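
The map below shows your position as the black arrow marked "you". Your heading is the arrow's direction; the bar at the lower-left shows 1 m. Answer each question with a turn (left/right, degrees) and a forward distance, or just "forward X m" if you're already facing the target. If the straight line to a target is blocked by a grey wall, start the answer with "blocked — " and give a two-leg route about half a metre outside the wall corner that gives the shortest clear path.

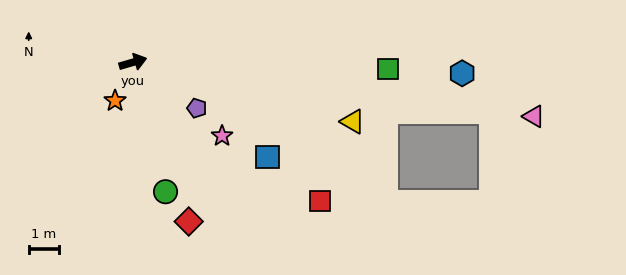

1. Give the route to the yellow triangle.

turn right 31°, forward 7.4 m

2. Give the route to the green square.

turn right 18°, forward 8.3 m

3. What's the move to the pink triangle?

turn right 24°, forward 13.2 m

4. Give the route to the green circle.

turn right 92°, forward 4.4 m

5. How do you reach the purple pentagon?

turn right 52°, forward 2.6 m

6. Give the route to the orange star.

turn right 131°, forward 1.4 m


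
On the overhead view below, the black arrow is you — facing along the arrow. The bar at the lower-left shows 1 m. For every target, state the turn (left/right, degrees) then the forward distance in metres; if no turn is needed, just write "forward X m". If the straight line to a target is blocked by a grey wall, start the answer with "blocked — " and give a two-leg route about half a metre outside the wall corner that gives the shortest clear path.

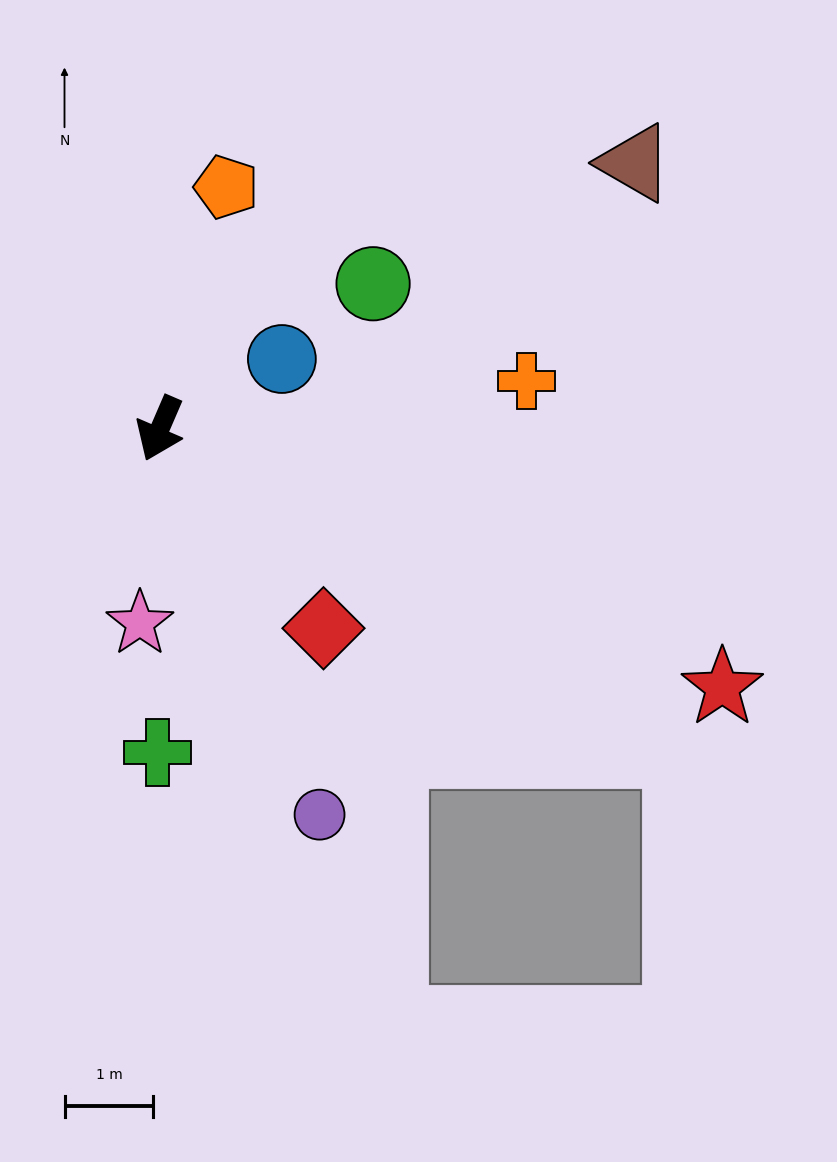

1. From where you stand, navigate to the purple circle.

turn left 46°, forward 4.7 m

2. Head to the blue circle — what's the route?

turn left 143°, forward 1.6 m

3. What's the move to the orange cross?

turn left 121°, forward 4.2 m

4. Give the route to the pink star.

turn left 17°, forward 2.2 m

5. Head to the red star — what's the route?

turn left 89°, forward 7.0 m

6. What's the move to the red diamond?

turn left 63°, forward 2.9 m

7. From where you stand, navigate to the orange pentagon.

turn right 172°, forward 2.8 m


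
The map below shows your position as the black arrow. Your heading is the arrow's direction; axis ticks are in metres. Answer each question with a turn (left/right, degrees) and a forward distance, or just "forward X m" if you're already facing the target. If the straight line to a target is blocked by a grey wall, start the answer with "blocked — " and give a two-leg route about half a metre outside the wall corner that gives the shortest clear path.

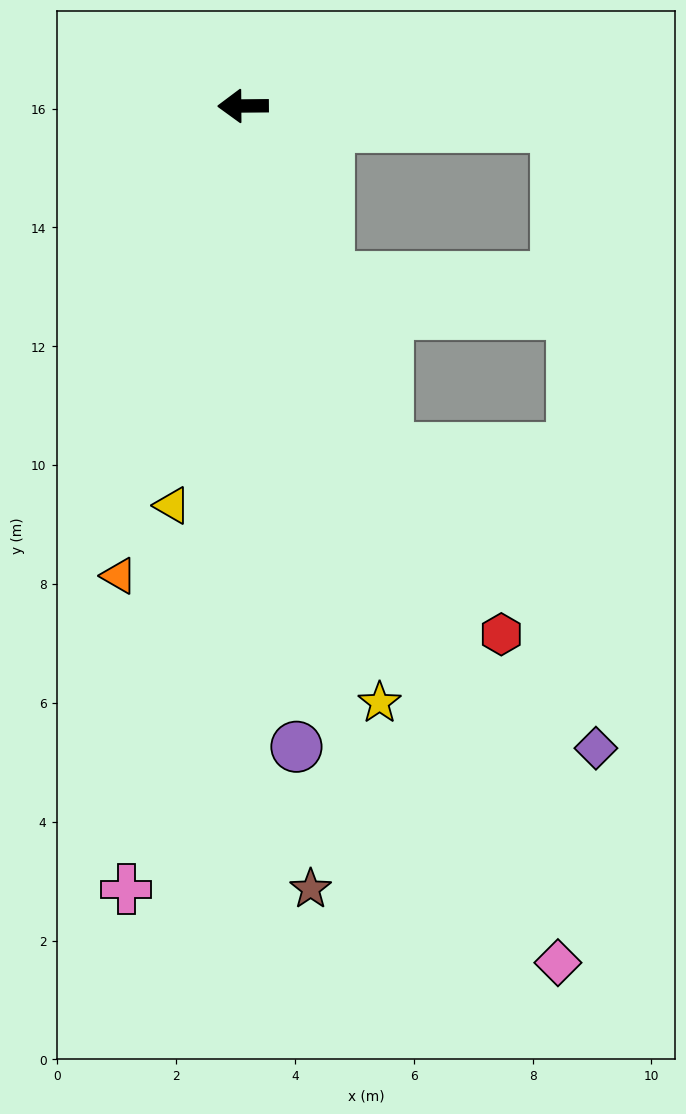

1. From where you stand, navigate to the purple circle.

turn left 94°, forward 10.8 m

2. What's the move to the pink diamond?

turn left 110°, forward 15.4 m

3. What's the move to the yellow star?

turn left 102°, forward 10.3 m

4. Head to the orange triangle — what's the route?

turn left 75°, forward 8.2 m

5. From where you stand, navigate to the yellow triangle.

turn left 79°, forward 6.8 m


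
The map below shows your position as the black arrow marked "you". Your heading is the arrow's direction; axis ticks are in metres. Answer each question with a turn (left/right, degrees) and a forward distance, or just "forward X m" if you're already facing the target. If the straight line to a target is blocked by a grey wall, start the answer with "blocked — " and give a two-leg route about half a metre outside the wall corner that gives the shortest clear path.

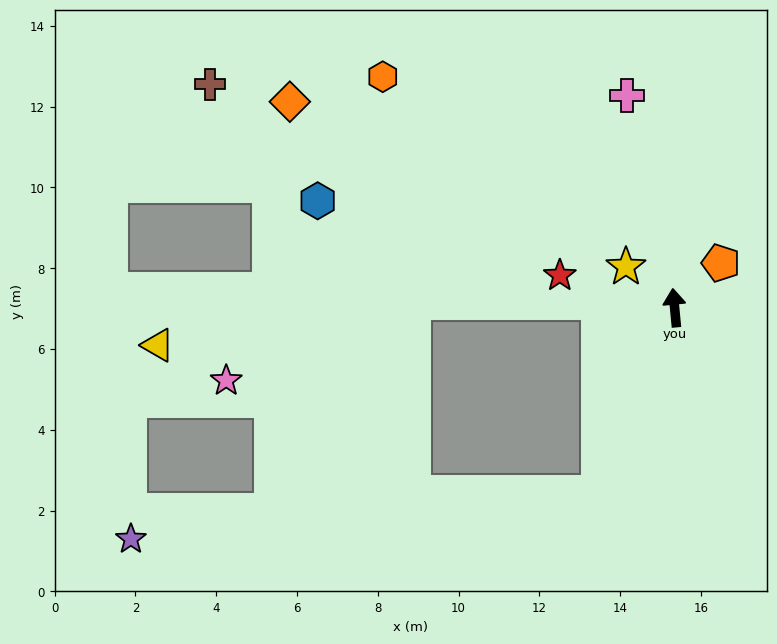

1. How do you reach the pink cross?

turn left 7°, forward 5.4 m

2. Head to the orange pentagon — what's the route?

turn right 51°, forward 1.6 m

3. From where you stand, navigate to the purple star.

blocked — turn left 152°, forward 4.9 m, then turn right 62°, forward 11.6 m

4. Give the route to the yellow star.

turn left 44°, forward 1.6 m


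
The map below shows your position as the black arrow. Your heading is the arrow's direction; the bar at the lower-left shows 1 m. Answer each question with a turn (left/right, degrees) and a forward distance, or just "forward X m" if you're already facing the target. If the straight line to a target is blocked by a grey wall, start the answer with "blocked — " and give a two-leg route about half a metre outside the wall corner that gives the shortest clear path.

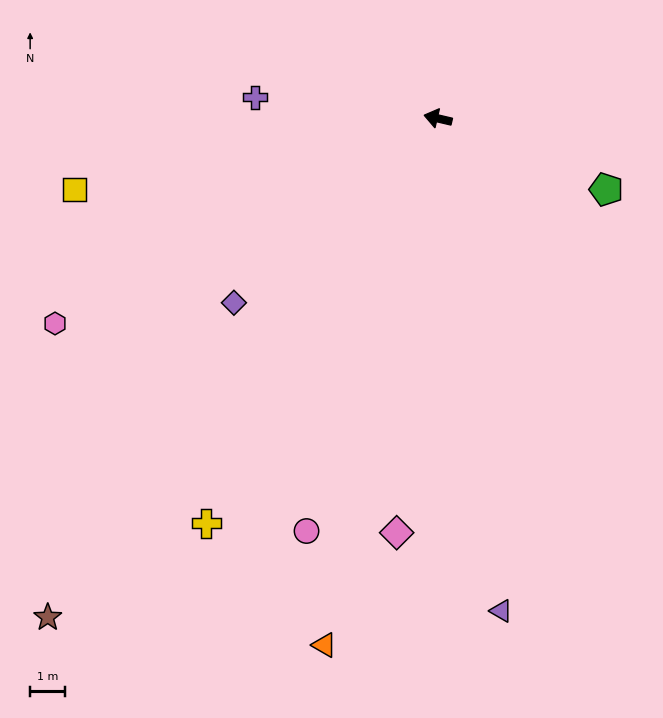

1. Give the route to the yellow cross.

turn left 73°, forward 13.2 m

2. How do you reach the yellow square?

turn left 24°, forward 10.5 m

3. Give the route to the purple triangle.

turn left 110°, forward 14.0 m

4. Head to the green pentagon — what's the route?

turn left 170°, forward 5.2 m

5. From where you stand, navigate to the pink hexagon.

turn left 41°, forward 12.3 m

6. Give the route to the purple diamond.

turn left 55°, forward 7.8 m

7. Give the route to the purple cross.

turn left 7°, forward 5.2 m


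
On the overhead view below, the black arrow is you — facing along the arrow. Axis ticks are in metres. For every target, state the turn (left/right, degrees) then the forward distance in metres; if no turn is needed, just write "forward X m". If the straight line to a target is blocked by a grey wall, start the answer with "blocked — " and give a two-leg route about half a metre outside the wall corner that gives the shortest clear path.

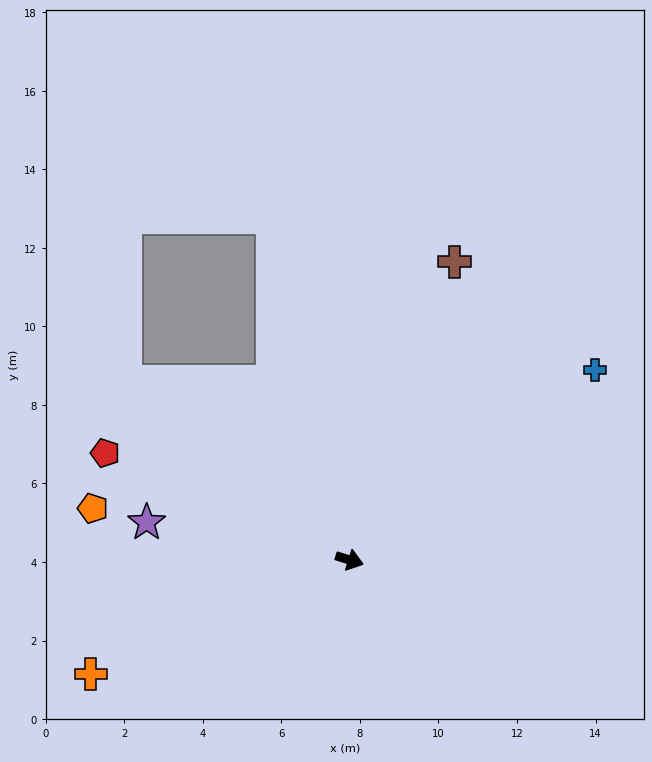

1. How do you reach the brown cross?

turn left 88°, forward 8.1 m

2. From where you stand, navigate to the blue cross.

turn left 55°, forward 7.9 m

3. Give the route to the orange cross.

turn right 139°, forward 7.2 m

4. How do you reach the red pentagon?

turn left 174°, forward 6.8 m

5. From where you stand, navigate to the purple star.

turn right 173°, forward 5.3 m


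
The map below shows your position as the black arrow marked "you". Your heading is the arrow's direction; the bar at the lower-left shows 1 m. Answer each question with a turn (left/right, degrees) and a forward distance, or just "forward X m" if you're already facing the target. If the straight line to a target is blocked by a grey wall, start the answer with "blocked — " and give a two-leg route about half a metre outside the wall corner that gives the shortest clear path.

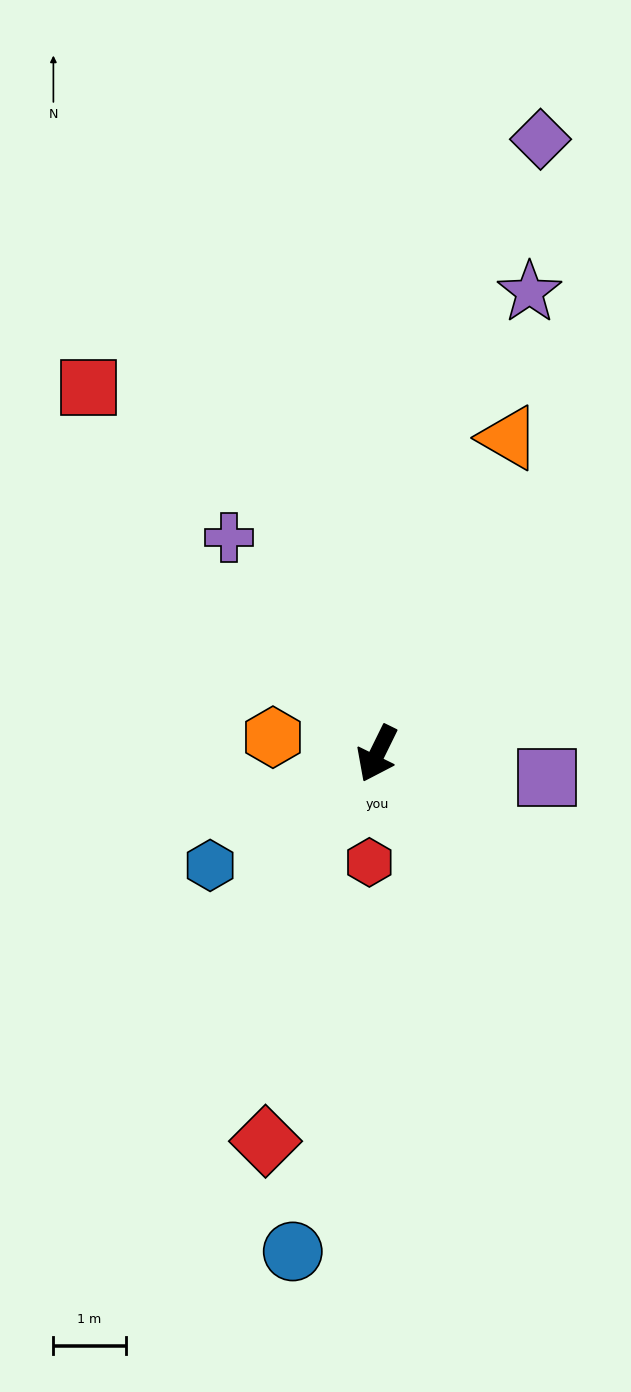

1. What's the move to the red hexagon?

turn left 22°, forward 1.5 m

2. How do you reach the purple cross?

turn right 119°, forward 3.6 m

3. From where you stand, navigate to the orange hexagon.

turn right 73°, forward 1.5 m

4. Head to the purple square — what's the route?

turn left 108°, forward 2.4 m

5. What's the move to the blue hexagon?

turn right 30°, forward 2.8 m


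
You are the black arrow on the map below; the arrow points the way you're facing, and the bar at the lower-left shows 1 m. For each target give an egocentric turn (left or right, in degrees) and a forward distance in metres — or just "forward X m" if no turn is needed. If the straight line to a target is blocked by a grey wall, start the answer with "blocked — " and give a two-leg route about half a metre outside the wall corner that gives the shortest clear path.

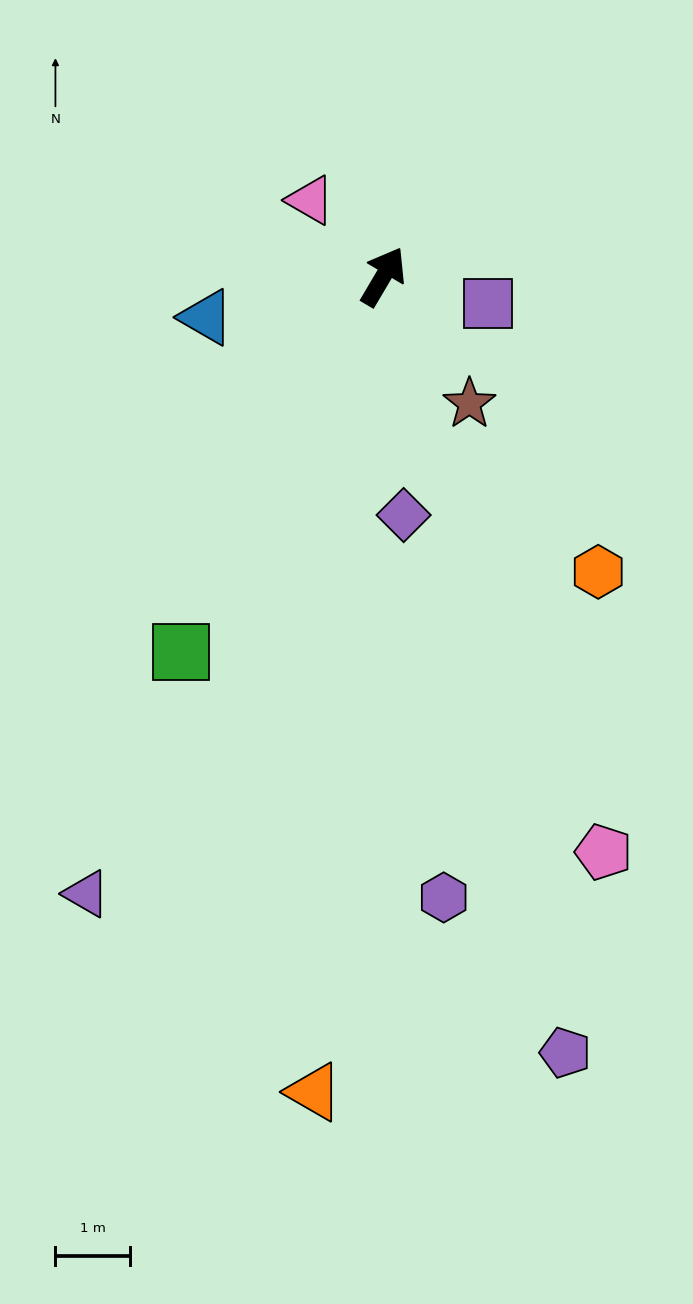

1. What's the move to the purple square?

turn right 74°, forward 1.5 m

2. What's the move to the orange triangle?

turn right 154°, forward 11.0 m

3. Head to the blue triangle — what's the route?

turn left 134°, forward 2.4 m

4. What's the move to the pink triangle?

turn left 74°, forward 1.4 m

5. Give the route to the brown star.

turn right 115°, forward 2.1 m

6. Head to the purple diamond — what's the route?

turn right 145°, forward 3.2 m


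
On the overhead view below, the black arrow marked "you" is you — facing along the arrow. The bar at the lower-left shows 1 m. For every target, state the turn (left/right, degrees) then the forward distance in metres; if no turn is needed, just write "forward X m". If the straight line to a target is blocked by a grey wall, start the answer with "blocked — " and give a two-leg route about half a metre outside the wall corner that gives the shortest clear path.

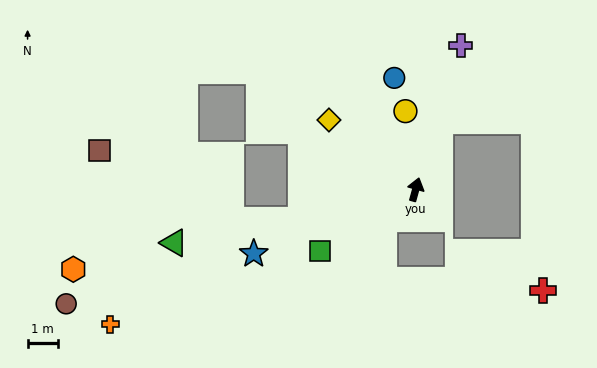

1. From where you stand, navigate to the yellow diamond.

turn left 67°, forward 3.7 m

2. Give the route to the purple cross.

forward 5.0 m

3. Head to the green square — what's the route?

turn left 138°, forward 3.8 m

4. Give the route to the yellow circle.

turn left 23°, forward 2.6 m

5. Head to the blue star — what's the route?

turn left 127°, forward 5.8 m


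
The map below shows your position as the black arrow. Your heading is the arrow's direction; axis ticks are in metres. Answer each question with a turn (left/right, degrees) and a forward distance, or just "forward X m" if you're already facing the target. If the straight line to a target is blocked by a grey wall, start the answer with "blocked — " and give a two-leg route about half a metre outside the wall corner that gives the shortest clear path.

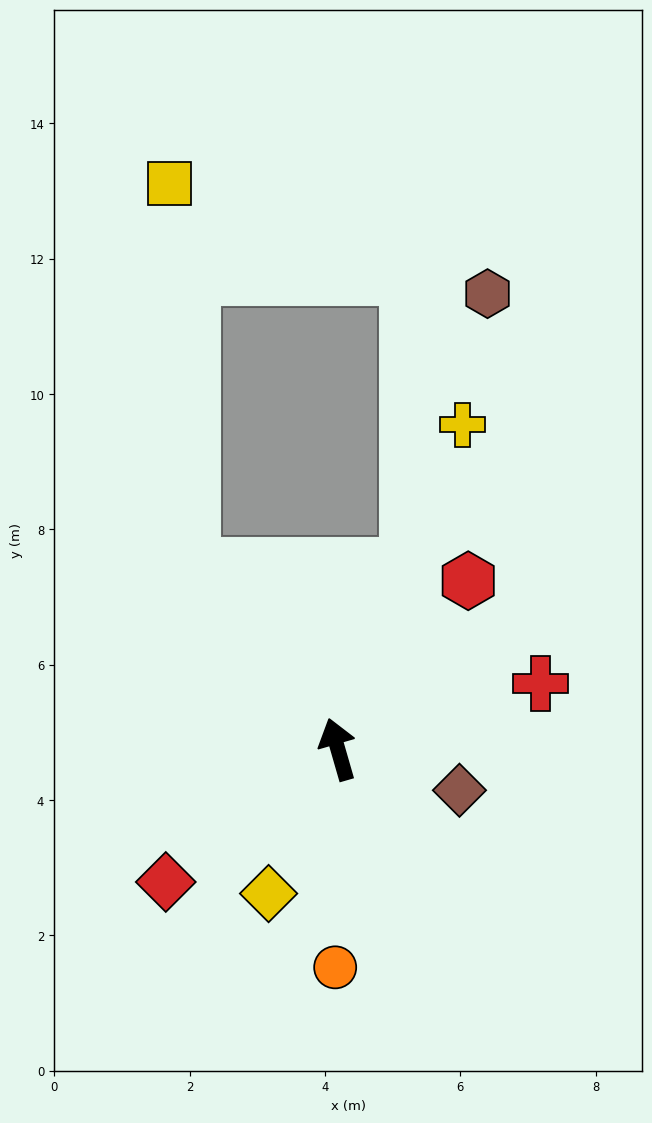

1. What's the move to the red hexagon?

turn right 54°, forward 3.1 m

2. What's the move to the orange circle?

turn left 163°, forward 3.2 m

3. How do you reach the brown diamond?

turn right 125°, forward 1.9 m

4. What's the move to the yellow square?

blocked — turn left 23°, forward 3.5 m, then turn right 36°, forward 5.7 m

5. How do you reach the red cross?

turn right 88°, forward 3.2 m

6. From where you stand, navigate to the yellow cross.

turn right 37°, forward 5.1 m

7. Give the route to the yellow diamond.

turn left 138°, forward 2.4 m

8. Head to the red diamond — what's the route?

turn left 112°, forward 3.2 m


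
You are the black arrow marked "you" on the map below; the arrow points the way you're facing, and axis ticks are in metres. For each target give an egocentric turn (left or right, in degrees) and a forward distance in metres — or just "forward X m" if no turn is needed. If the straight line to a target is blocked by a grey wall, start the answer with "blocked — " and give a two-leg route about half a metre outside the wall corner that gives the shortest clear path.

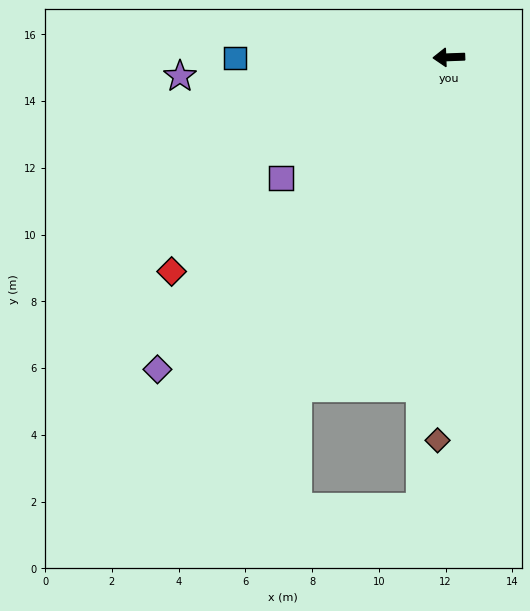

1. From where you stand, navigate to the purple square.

turn left 34°, forward 6.2 m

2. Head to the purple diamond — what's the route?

turn left 45°, forward 12.8 m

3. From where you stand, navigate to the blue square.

turn right 2°, forward 6.4 m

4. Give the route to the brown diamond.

turn left 86°, forward 11.5 m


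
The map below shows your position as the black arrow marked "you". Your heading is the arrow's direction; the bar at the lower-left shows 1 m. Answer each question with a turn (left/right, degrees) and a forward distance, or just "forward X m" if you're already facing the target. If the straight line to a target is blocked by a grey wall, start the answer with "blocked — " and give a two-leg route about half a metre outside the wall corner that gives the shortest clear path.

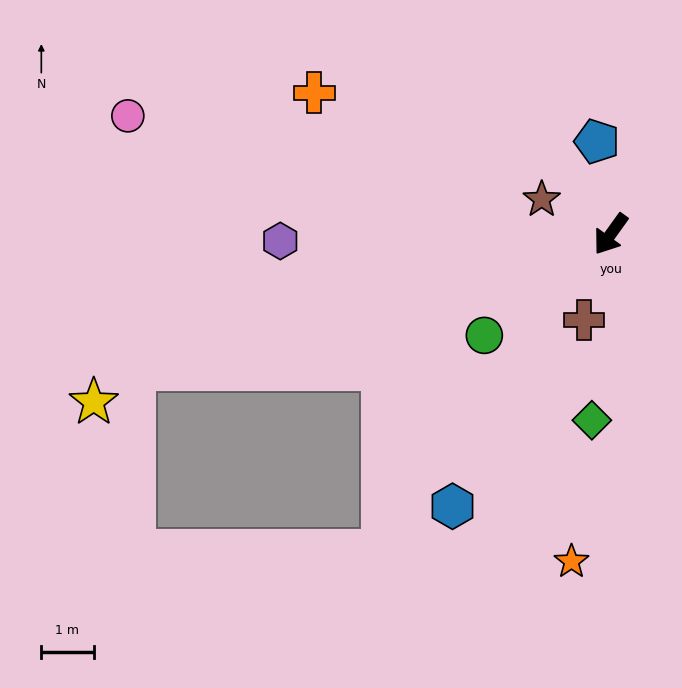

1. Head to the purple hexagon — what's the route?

turn right 53°, forward 6.3 m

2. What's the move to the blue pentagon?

turn right 136°, forward 1.8 m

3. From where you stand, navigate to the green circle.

turn right 16°, forward 3.1 m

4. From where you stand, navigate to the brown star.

turn right 81°, forward 1.5 m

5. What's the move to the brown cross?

turn left 18°, forward 1.7 m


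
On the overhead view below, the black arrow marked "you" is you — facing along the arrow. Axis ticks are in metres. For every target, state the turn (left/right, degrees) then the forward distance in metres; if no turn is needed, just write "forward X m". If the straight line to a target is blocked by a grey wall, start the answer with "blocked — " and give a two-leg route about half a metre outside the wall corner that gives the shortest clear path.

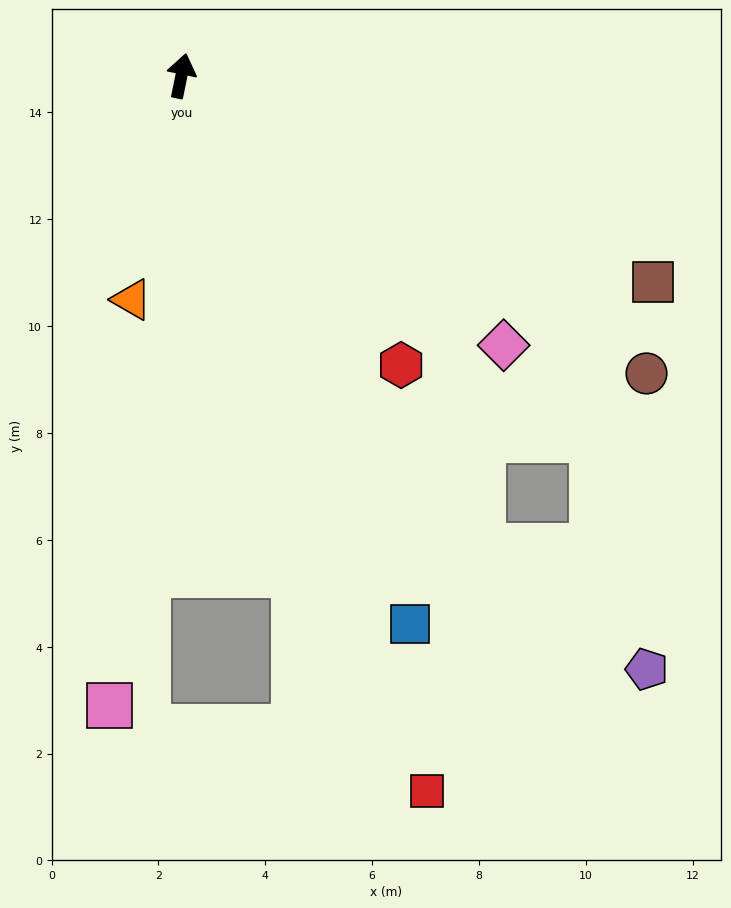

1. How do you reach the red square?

turn right 150°, forward 14.2 m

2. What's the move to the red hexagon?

turn right 131°, forward 6.8 m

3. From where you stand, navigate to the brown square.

turn right 102°, forward 9.6 m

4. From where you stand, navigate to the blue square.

turn right 146°, forward 11.1 m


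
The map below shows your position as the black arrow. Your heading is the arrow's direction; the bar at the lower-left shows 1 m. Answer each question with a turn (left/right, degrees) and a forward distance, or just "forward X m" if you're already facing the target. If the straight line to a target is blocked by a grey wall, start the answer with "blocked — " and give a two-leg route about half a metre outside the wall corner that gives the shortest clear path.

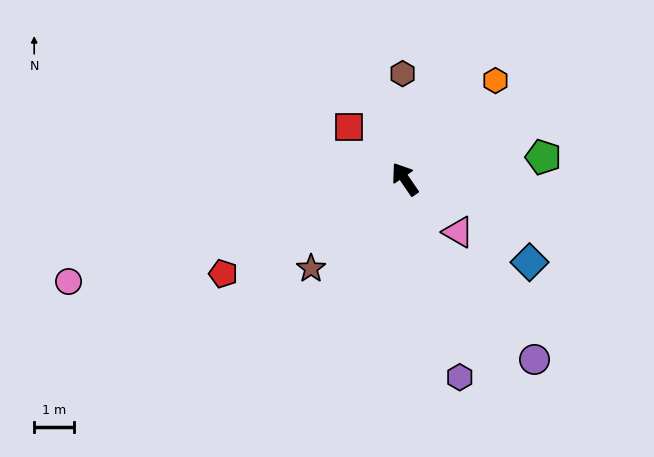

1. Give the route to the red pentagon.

turn left 83°, forward 5.1 m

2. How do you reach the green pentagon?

turn right 115°, forward 3.5 m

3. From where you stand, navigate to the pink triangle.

turn right 169°, forward 1.9 m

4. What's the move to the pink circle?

turn left 73°, forward 8.7 m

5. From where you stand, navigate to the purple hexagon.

turn left 161°, forward 5.1 m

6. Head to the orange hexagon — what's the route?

turn right 77°, forward 3.3 m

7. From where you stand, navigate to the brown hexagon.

turn right 33°, forward 2.6 m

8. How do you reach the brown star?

turn left 99°, forward 3.2 m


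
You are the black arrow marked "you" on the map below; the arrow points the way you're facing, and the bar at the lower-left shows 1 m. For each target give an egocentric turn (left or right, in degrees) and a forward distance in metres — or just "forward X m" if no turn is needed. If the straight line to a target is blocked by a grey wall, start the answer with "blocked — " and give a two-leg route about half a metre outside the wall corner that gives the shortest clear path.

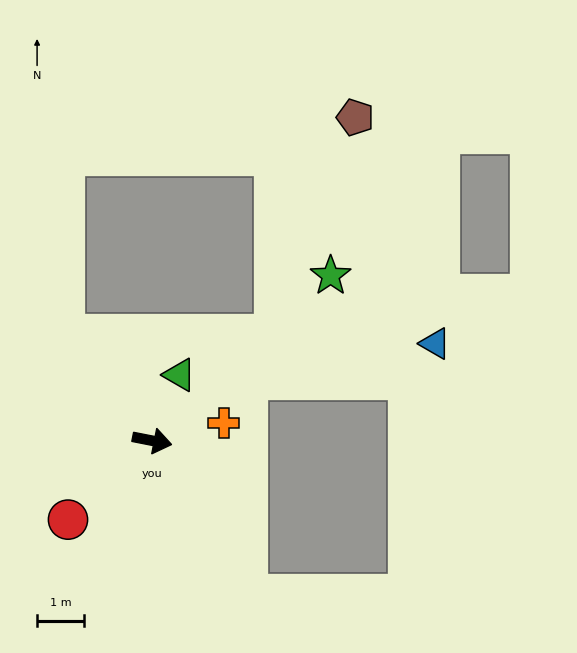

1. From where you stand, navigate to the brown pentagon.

blocked — turn left 53°, forward 3.5 m, then turn left 28°, forward 4.9 m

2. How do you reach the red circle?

turn right 126°, forward 2.5 m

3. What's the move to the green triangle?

turn left 79°, forward 1.5 m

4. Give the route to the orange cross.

turn left 25°, forward 1.6 m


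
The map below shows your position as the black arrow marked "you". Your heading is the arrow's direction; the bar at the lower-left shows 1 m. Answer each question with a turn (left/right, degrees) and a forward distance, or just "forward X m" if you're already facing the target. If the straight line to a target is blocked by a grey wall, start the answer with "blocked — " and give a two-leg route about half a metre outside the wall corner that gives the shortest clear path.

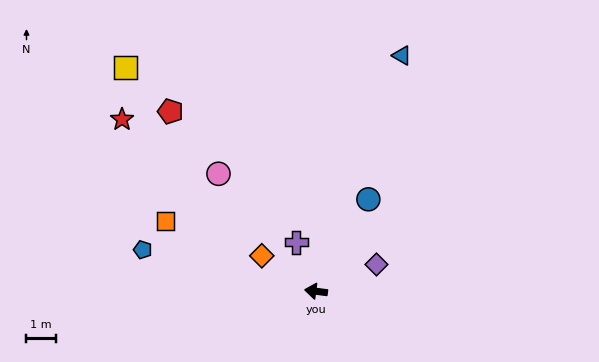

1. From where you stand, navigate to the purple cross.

turn right 61°, forward 1.8 m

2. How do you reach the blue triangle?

turn right 103°, forward 8.6 m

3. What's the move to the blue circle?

turn right 112°, forward 3.6 m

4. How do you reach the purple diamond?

turn right 149°, forward 2.3 m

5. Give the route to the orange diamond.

turn right 26°, forward 2.2 m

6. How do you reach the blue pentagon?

turn right 6°, forward 6.1 m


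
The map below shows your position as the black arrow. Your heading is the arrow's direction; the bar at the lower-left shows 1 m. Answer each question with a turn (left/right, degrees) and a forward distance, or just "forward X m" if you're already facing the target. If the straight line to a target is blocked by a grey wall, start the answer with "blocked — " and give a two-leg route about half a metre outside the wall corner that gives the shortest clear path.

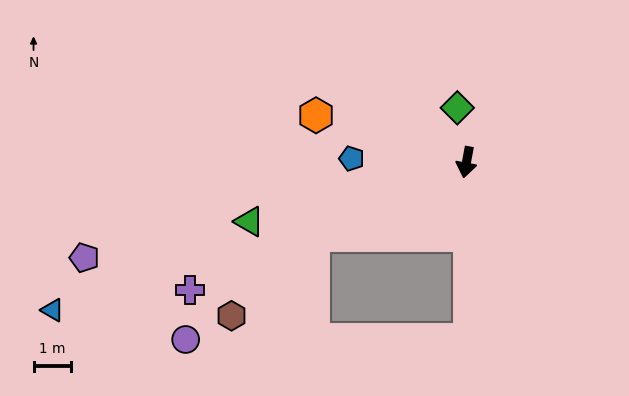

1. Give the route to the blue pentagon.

turn right 81°, forward 3.0 m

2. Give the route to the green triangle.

turn right 64°, forward 6.0 m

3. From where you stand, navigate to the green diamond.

turn right 160°, forward 1.5 m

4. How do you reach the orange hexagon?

turn right 97°, forward 4.2 m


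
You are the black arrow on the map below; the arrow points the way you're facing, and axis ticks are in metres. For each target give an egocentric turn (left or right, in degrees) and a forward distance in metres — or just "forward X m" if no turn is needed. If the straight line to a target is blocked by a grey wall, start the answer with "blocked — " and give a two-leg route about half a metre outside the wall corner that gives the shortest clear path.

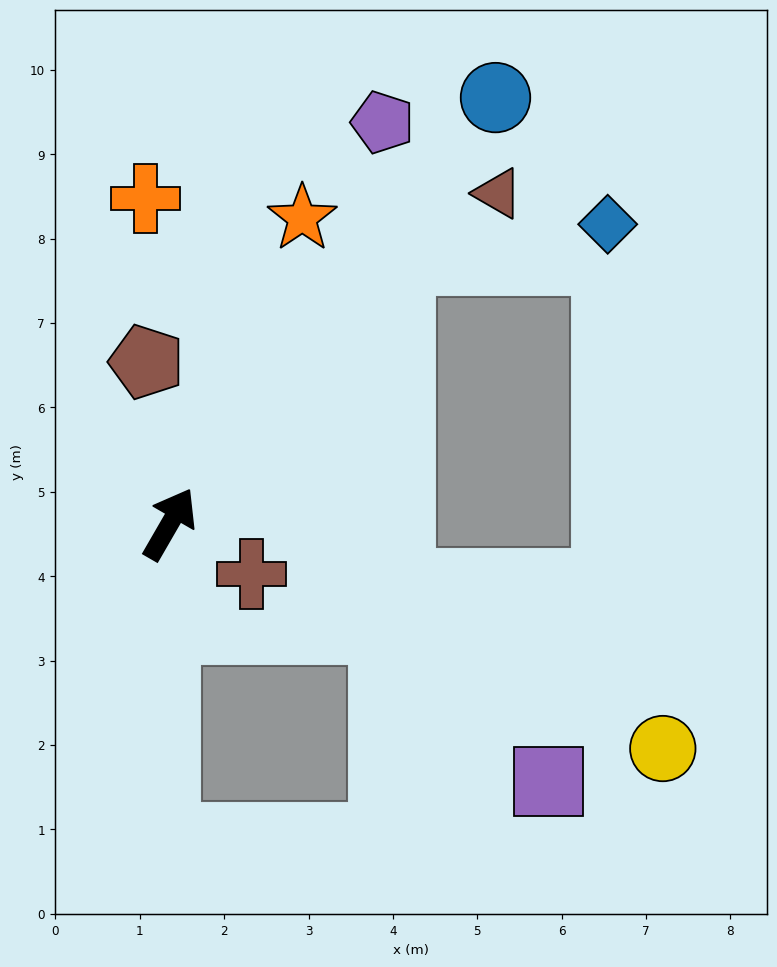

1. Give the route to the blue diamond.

blocked — turn right 11°, forward 4.2 m, then turn right 39°, forward 2.5 m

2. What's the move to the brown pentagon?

turn left 38°, forward 1.9 m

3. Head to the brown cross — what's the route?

turn right 91°, forward 1.1 m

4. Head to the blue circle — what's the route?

turn right 7°, forward 6.4 m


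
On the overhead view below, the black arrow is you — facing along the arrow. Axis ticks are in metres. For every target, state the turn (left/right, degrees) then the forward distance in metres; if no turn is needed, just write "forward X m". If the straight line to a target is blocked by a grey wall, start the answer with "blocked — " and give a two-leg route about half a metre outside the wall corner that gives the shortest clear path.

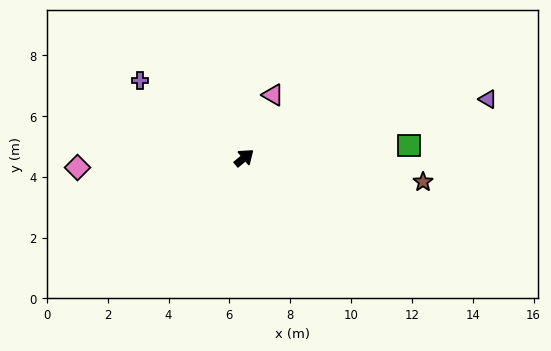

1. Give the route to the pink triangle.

turn left 26°, forward 2.3 m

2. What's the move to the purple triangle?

turn right 26°, forward 8.2 m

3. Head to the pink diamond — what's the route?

turn left 144°, forward 5.5 m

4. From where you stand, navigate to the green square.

turn right 36°, forward 5.4 m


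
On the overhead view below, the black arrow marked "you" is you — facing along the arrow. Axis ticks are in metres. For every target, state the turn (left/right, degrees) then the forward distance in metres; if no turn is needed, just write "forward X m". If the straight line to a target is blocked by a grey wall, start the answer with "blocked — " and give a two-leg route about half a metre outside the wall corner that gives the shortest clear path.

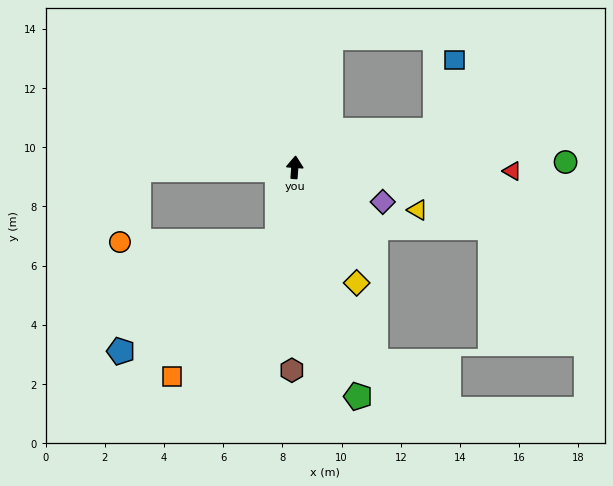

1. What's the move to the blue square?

blocked — turn right 71°, forward 4.9 m, then turn left 60°, forward 2.5 m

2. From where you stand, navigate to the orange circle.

blocked — turn left 95°, forward 5.3 m, then turn left 75°, forward 2.5 m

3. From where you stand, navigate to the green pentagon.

turn right 160°, forward 8.0 m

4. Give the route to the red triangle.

turn right 87°, forward 7.3 m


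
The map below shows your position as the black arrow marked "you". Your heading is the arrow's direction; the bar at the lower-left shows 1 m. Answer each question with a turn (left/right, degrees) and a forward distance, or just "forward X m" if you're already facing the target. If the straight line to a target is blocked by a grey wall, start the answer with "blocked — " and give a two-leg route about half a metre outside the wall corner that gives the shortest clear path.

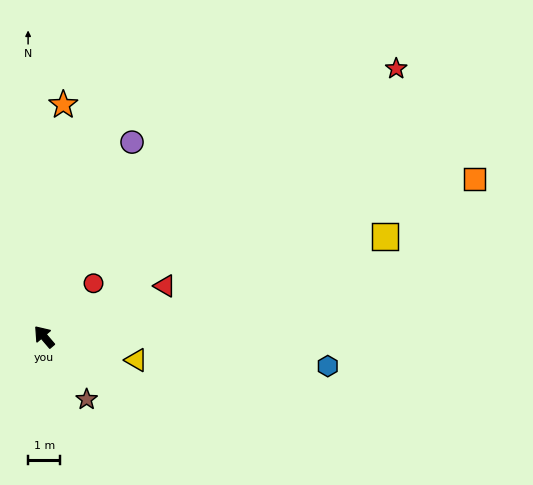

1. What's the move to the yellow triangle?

turn right 145°, forward 3.0 m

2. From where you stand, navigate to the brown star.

turn left 174°, forward 2.4 m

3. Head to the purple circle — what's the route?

turn right 65°, forward 6.6 m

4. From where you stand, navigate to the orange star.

turn right 45°, forward 7.2 m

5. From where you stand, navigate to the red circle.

turn right 83°, forward 2.3 m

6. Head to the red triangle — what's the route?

turn right 108°, forward 4.1 m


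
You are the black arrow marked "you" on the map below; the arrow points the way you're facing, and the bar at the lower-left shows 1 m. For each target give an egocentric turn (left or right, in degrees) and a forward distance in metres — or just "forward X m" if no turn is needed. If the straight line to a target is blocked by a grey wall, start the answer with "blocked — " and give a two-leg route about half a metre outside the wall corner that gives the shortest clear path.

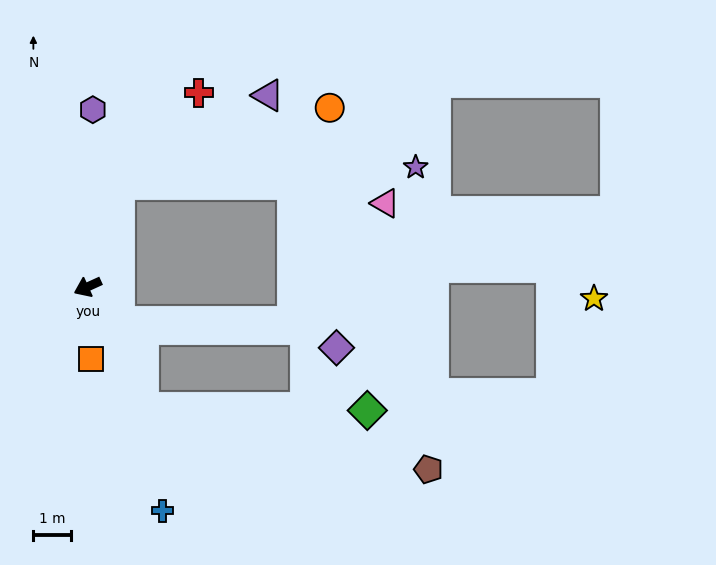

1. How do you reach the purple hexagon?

turn right 116°, forward 4.8 m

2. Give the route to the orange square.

turn left 68°, forward 1.9 m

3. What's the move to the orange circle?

blocked — turn right 132°, forward 2.9 m, then turn right 52°, forward 6.0 m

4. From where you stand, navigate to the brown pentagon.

blocked — turn left 90°, forward 3.6 m, then turn left 53°, forward 7.8 m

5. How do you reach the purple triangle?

blocked — turn right 132°, forward 2.9 m, then turn right 42°, forward 4.7 m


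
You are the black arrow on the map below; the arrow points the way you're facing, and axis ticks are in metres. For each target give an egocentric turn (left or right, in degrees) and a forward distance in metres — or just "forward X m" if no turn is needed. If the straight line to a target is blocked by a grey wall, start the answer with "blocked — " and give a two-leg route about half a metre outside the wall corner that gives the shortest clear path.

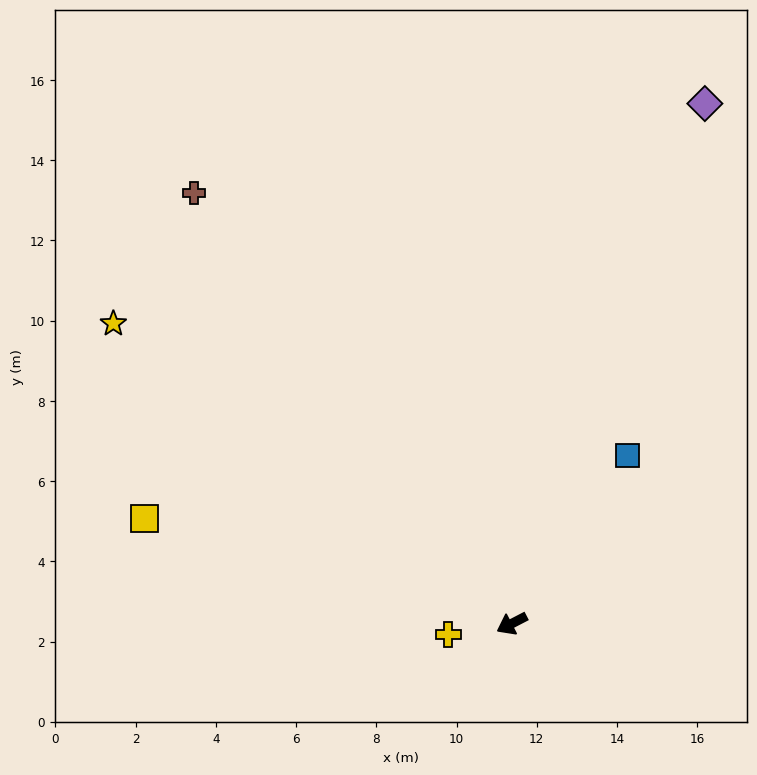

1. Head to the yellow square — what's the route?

turn right 43°, forward 9.5 m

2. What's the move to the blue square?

turn right 152°, forward 5.1 m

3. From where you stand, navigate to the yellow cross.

turn right 18°, forward 1.6 m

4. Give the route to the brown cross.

turn right 81°, forward 13.3 m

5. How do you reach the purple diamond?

turn right 138°, forward 13.8 m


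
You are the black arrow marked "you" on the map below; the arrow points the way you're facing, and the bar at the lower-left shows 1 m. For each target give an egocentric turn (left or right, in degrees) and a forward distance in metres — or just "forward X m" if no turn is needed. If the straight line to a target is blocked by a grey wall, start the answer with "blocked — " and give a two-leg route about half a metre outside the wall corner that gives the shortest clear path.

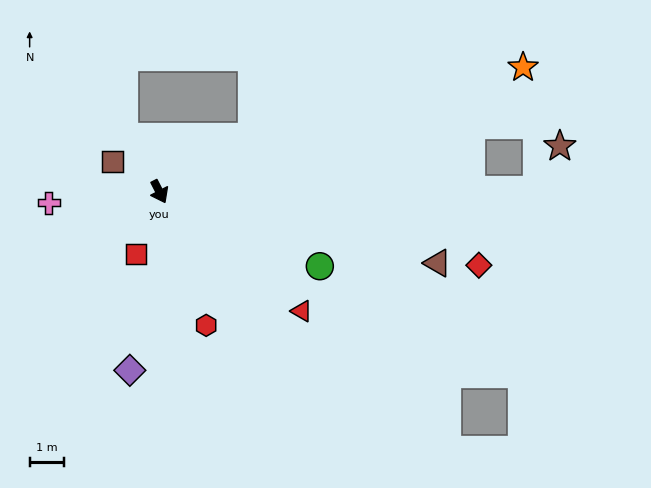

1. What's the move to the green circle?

turn left 38°, forward 5.1 m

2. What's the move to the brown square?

turn right 150°, forward 1.6 m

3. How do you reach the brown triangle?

turn left 48°, forward 8.3 m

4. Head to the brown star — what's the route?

blocked — turn left 63°, forward 11.0 m, then turn left 63°, forward 1.4 m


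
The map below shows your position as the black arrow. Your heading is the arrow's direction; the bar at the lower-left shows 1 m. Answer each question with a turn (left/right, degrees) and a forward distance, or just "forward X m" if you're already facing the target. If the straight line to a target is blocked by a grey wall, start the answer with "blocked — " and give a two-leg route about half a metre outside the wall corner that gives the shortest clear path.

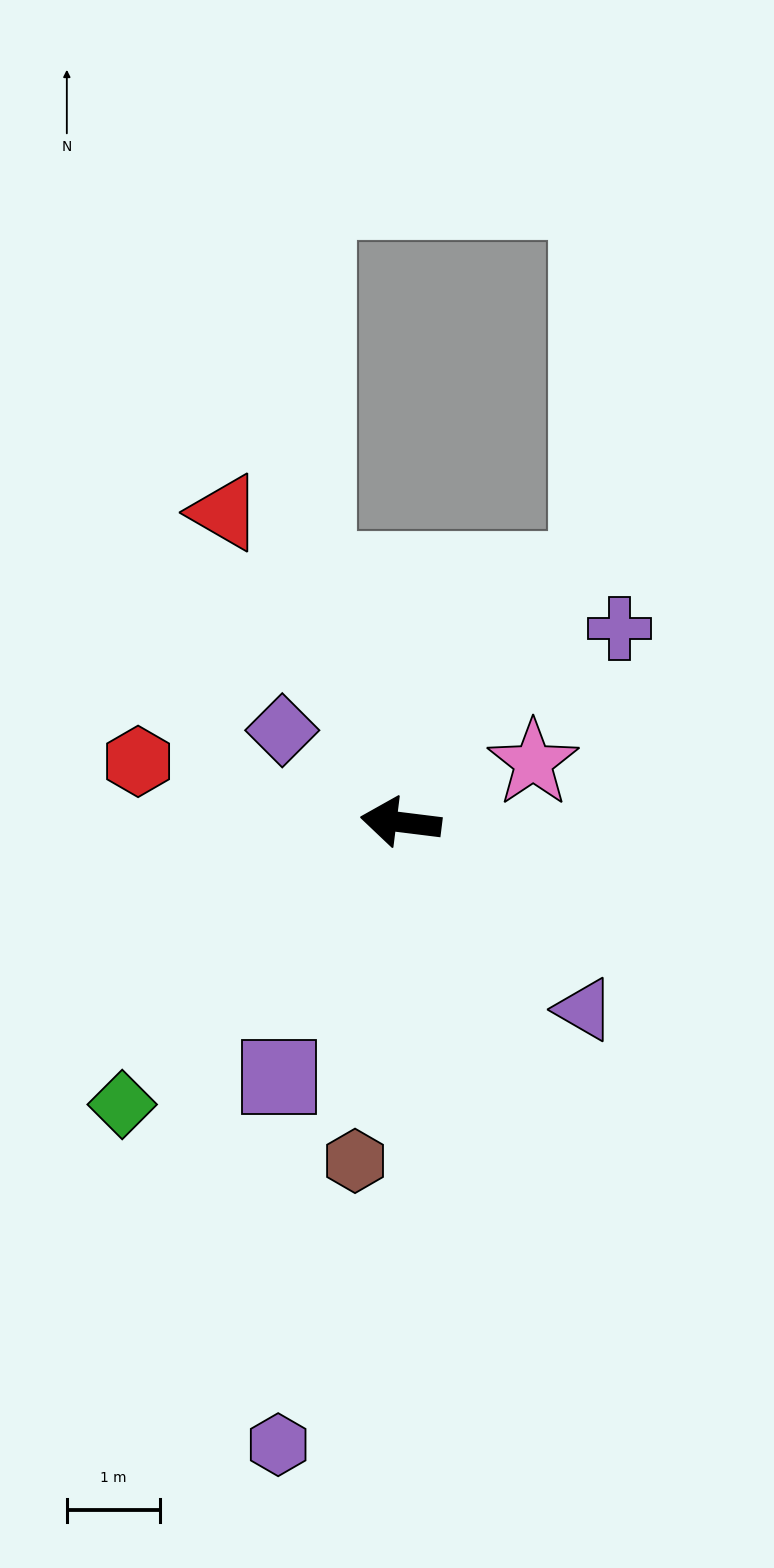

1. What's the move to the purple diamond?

turn right 31°, forward 1.6 m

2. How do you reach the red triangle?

turn right 53°, forward 3.8 m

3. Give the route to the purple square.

turn left 72°, forward 3.0 m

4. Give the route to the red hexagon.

turn right 6°, forward 2.9 m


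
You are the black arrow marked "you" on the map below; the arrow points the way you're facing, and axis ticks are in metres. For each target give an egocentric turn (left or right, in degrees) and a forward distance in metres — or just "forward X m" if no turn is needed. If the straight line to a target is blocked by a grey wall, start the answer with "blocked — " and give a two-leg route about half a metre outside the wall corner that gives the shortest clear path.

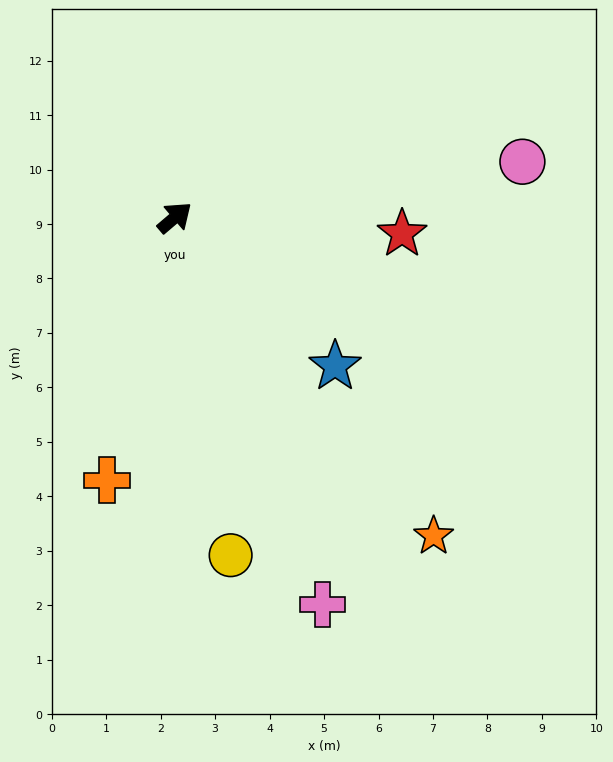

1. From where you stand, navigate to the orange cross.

turn right 145°, forward 5.0 m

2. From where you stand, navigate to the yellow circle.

turn right 121°, forward 6.3 m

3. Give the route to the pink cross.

turn right 110°, forward 7.6 m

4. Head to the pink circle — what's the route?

turn right 31°, forward 6.5 m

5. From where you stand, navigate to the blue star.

turn right 83°, forward 4.0 m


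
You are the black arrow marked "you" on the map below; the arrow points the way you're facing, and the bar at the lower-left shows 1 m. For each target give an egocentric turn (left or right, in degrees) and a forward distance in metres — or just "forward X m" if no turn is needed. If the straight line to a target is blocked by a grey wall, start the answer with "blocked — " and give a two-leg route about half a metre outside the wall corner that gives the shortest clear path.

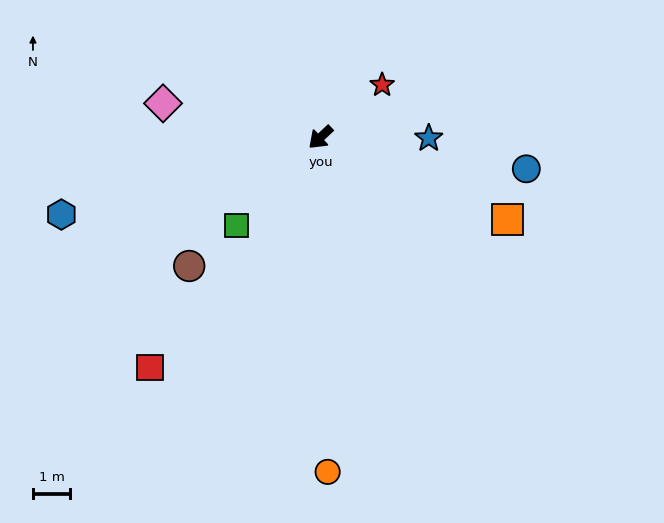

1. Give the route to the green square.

turn left 3°, forward 3.3 m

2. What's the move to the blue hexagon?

turn right 27°, forward 7.3 m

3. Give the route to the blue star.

turn left 136°, forward 2.9 m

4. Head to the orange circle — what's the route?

turn left 48°, forward 9.0 m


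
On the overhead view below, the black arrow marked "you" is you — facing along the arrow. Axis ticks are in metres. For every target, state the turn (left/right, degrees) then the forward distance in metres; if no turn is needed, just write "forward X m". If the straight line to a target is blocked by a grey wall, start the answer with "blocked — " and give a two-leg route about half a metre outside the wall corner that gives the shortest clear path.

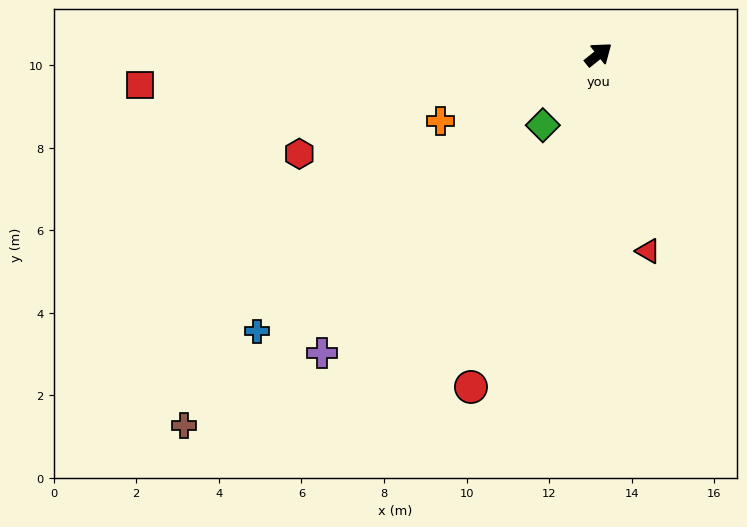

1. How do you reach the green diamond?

turn right 167°, forward 2.2 m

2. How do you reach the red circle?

turn right 150°, forward 8.6 m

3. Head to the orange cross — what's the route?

turn left 164°, forward 4.2 m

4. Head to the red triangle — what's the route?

turn right 114°, forward 4.9 m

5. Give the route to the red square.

turn left 145°, forward 11.1 m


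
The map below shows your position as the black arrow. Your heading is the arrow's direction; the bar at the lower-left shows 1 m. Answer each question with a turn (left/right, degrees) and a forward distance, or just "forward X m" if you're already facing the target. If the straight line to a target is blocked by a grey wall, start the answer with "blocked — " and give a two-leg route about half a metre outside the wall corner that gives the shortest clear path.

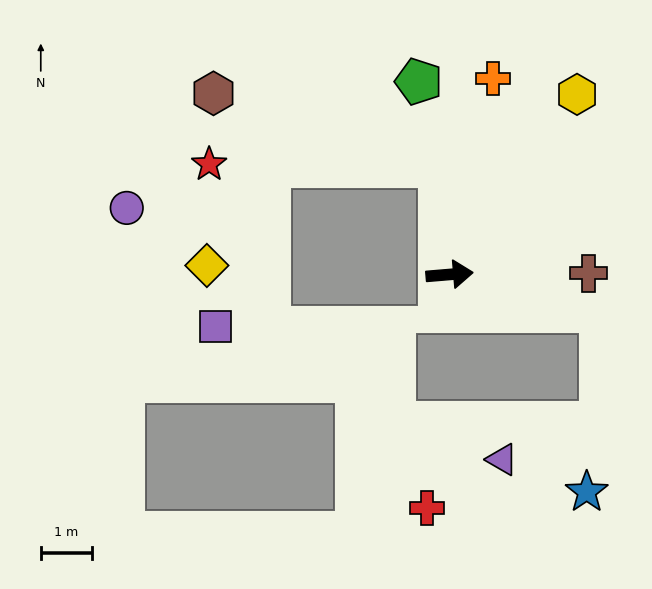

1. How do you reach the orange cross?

turn left 73°, forward 3.9 m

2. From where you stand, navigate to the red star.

blocked — turn left 90°, forward 2.1 m, then turn left 85°, forward 4.5 m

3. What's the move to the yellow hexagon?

turn left 50°, forward 4.3 m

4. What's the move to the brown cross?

turn right 4°, forward 2.7 m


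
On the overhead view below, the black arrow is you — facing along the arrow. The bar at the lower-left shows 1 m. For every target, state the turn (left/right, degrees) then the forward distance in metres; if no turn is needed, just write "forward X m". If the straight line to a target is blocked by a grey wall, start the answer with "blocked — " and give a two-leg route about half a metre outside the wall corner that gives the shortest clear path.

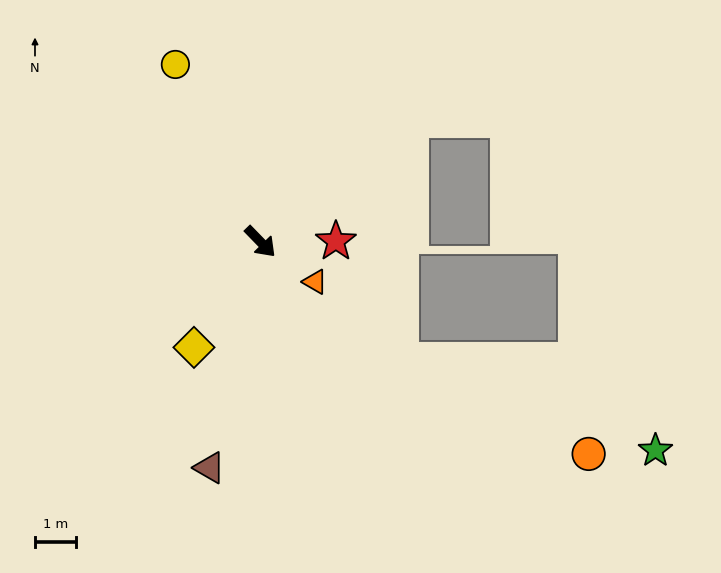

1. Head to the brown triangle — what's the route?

turn right 57°, forward 5.6 m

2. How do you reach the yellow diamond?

turn right 76°, forward 3.0 m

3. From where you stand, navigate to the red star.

turn left 46°, forward 1.8 m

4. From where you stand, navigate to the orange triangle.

turn left 10°, forward 1.7 m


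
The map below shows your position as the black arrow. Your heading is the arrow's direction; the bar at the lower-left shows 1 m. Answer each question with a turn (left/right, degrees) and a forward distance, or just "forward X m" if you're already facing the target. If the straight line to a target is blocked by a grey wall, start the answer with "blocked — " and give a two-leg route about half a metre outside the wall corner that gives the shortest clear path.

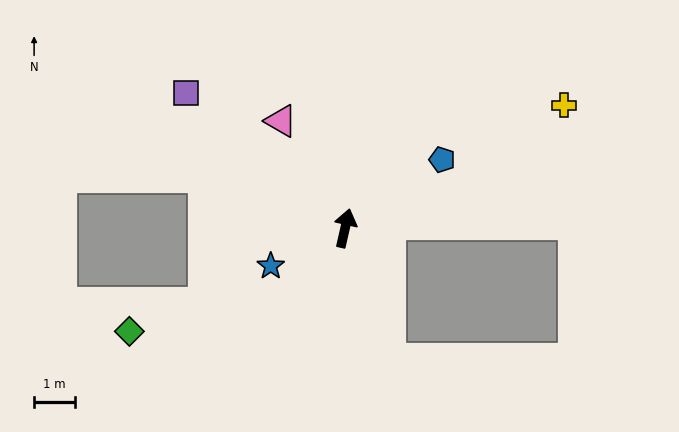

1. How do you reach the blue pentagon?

turn right 42°, forward 2.9 m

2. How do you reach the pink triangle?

turn left 44°, forward 3.0 m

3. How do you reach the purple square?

turn left 63°, forward 5.0 m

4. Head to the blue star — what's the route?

turn left 130°, forward 2.0 m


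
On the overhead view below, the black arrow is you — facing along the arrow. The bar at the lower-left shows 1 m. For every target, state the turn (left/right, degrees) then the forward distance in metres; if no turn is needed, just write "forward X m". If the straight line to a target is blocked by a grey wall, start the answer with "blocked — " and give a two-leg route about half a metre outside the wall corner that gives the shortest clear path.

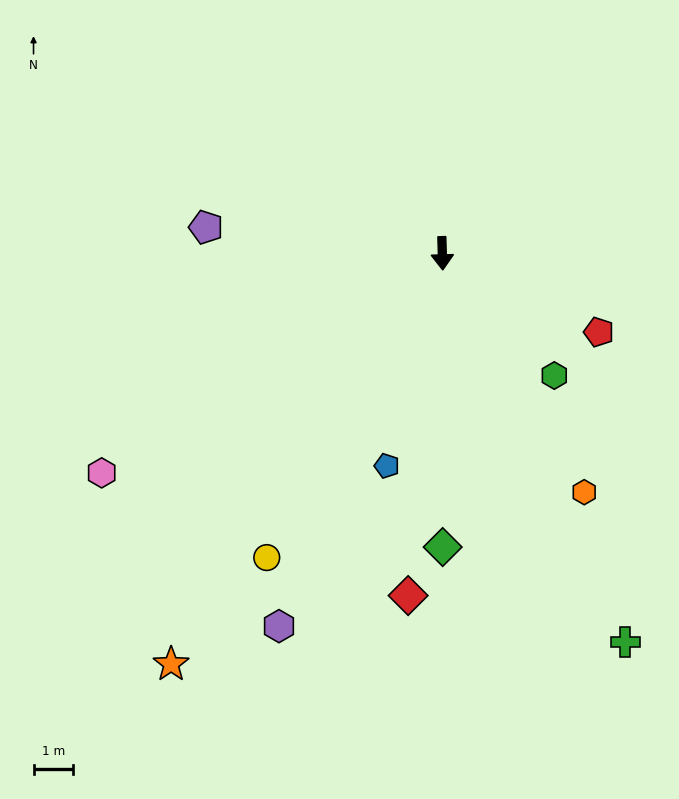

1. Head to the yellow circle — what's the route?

turn right 32°, forward 8.8 m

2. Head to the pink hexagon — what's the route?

turn right 59°, forward 10.2 m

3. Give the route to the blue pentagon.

turn right 16°, forward 5.5 m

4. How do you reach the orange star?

turn right 35°, forward 12.4 m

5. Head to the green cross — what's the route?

turn left 24°, forward 10.8 m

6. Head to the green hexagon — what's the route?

turn left 41°, forward 4.2 m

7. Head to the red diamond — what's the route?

turn right 7°, forward 8.6 m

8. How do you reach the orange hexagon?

turn left 29°, forward 7.0 m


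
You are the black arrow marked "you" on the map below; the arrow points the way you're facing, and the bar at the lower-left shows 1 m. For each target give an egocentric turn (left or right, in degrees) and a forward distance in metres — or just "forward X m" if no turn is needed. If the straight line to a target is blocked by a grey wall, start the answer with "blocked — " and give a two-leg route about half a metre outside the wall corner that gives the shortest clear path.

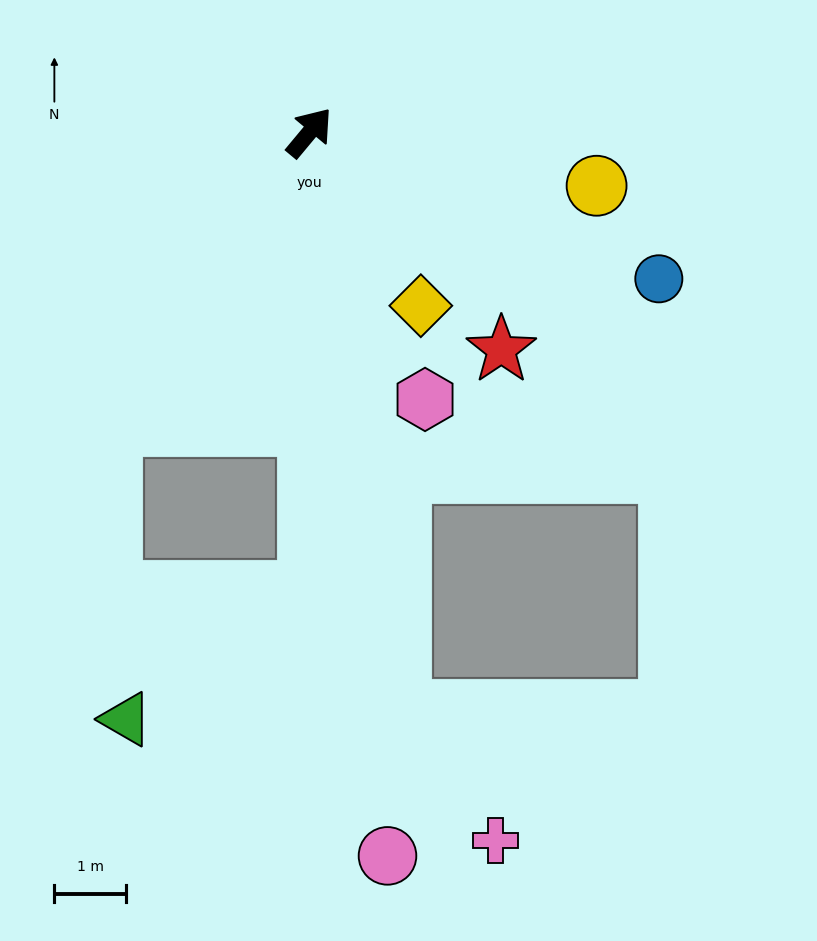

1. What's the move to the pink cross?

blocked — turn right 131°, forward 8.1 m, then turn left 27°, forward 2.2 m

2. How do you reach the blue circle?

turn right 73°, forward 5.3 m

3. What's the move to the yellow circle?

turn right 61°, forward 4.1 m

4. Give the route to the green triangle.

blocked — turn right 140°, forward 6.4 m, then turn right 55°, forward 3.1 m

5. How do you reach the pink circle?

turn right 134°, forward 10.1 m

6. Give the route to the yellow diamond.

turn right 107°, forward 2.9 m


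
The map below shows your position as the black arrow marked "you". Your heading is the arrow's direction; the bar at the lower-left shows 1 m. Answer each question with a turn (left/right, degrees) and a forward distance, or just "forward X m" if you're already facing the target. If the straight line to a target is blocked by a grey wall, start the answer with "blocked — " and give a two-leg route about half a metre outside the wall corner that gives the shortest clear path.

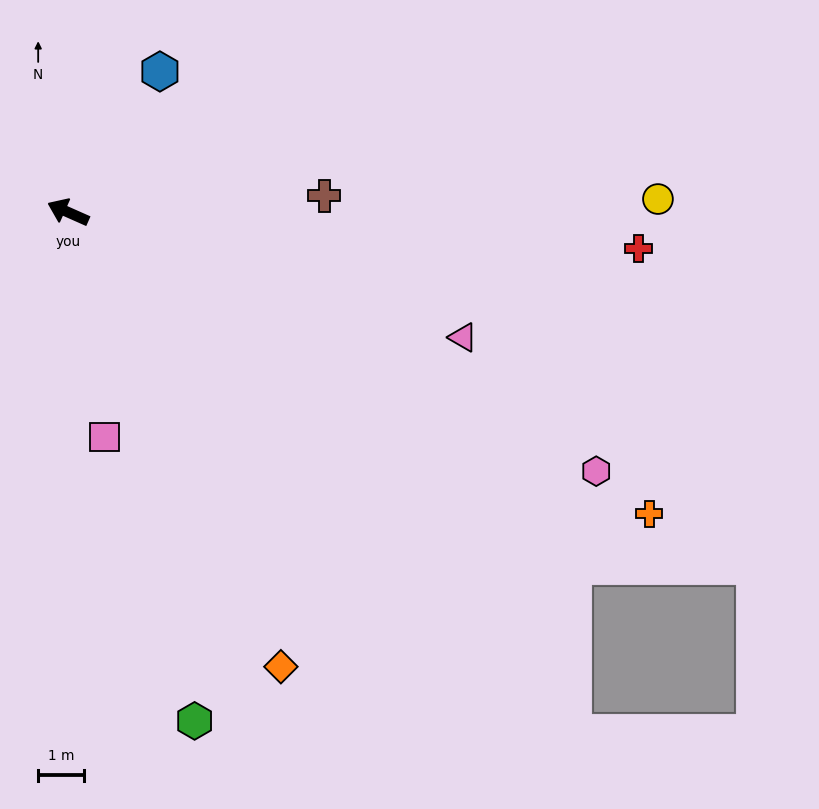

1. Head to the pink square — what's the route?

turn left 123°, forward 5.0 m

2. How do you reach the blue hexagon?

turn right 99°, forward 3.7 m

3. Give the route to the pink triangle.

turn right 174°, forward 9.1 m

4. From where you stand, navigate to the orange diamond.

turn left 139°, forward 11.0 m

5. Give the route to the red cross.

turn right 160°, forward 12.6 m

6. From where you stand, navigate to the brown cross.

turn right 152°, forward 5.6 m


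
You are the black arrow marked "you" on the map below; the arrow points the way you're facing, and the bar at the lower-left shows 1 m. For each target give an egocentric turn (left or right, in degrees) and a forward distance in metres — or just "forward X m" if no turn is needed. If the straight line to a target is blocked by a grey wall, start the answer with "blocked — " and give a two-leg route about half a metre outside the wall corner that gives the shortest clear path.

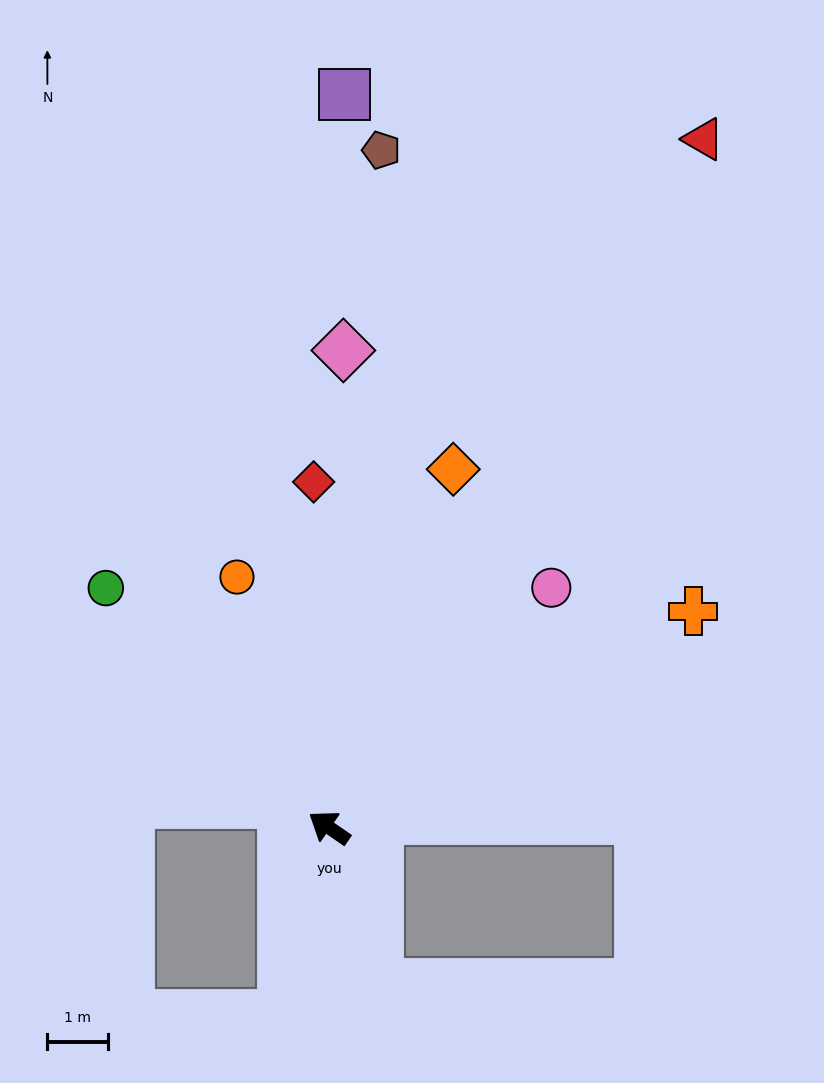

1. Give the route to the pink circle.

turn right 98°, forward 5.4 m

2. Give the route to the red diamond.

turn right 53°, forward 5.7 m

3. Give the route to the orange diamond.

turn right 75°, forward 6.3 m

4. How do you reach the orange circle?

turn right 35°, forward 4.4 m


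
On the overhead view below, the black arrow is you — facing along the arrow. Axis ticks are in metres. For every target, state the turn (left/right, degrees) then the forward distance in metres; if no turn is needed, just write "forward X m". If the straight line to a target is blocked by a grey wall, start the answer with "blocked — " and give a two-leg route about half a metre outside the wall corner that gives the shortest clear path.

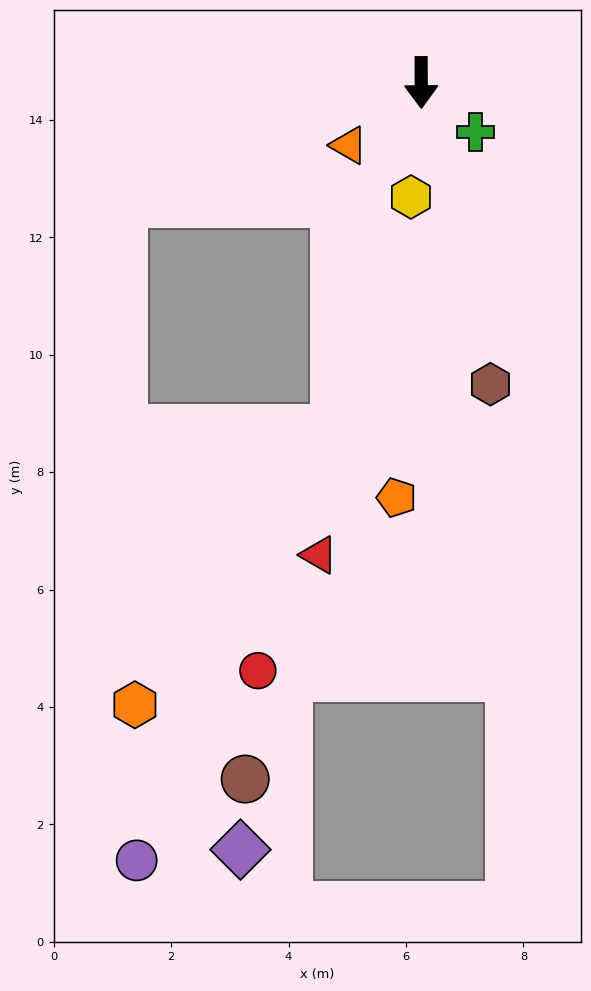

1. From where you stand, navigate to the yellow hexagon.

turn right 5°, forward 2.0 m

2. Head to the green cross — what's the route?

turn left 47°, forward 1.2 m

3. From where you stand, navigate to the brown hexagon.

turn left 13°, forward 5.3 m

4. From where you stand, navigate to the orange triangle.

turn right 49°, forward 1.6 m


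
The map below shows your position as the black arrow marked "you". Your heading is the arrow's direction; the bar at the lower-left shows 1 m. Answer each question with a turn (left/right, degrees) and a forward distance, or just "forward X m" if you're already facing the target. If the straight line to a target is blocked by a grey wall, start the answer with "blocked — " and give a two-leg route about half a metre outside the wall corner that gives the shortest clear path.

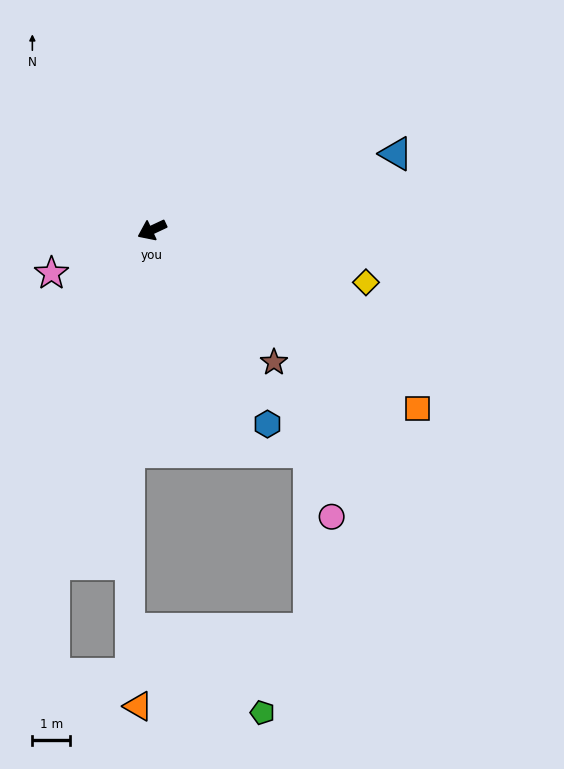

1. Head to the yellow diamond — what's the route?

turn left 141°, forward 5.8 m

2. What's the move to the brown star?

turn left 108°, forward 4.8 m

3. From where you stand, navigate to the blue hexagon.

turn left 96°, forward 6.0 m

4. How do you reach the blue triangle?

turn left 172°, forward 6.8 m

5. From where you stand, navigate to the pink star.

forward 2.9 m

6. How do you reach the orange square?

turn left 121°, forward 8.5 m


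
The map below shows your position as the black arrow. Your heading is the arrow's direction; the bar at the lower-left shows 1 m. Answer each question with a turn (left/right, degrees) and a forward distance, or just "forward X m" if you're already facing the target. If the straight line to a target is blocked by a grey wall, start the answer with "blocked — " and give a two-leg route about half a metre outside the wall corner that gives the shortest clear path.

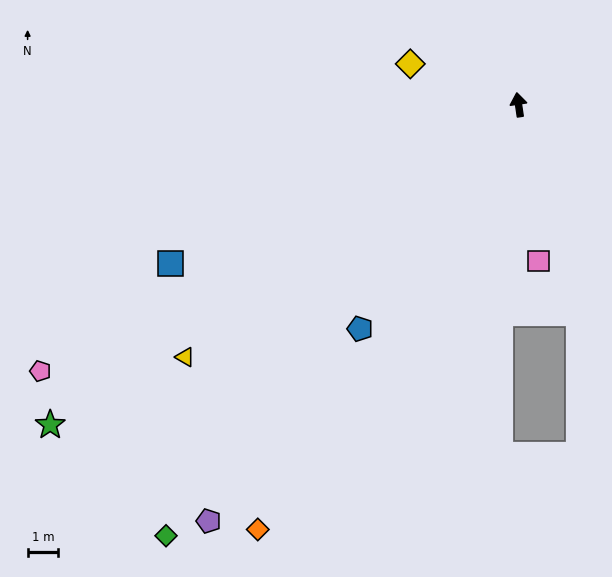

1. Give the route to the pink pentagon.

turn left 111°, forward 18.0 m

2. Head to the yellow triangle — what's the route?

turn left 119°, forward 13.7 m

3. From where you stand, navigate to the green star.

turn left 116°, forward 18.6 m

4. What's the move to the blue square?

turn left 106°, forward 12.6 m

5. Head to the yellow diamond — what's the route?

turn left 61°, forward 3.8 m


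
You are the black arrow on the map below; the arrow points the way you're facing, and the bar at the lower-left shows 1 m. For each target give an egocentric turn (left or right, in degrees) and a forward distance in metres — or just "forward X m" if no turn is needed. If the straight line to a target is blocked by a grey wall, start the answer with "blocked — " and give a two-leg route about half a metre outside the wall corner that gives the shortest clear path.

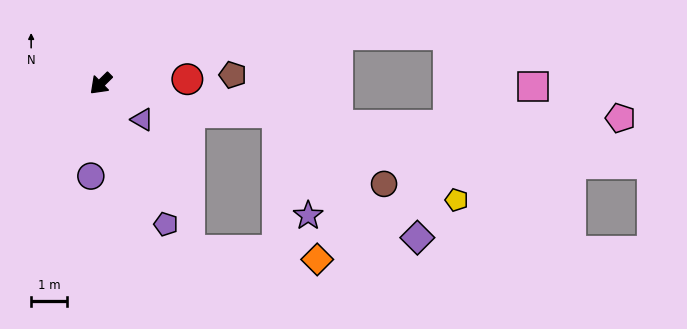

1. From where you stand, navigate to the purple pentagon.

turn left 70°, forward 4.3 m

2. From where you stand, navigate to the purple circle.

turn left 39°, forward 2.6 m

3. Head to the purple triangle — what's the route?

turn left 95°, forward 1.5 m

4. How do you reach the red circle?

turn left 138°, forward 2.4 m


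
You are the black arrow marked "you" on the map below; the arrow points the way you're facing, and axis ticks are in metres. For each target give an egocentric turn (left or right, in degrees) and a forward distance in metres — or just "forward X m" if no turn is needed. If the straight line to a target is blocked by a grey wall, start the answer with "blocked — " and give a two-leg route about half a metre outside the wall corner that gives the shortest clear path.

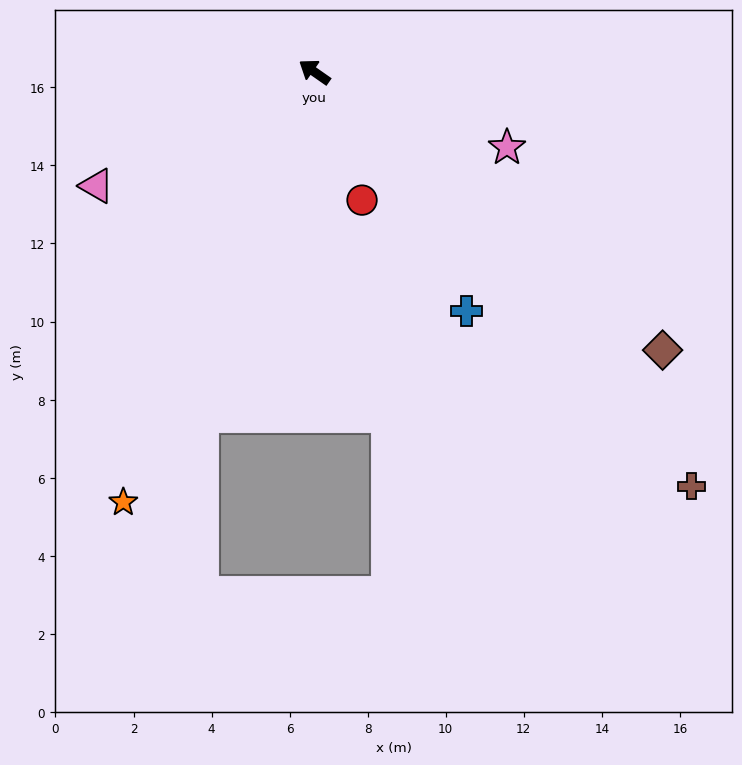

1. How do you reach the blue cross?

turn left 157°, forward 7.3 m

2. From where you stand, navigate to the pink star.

turn right 166°, forward 5.3 m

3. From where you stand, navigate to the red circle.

turn left 145°, forward 3.5 m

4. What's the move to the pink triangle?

turn left 63°, forward 6.3 m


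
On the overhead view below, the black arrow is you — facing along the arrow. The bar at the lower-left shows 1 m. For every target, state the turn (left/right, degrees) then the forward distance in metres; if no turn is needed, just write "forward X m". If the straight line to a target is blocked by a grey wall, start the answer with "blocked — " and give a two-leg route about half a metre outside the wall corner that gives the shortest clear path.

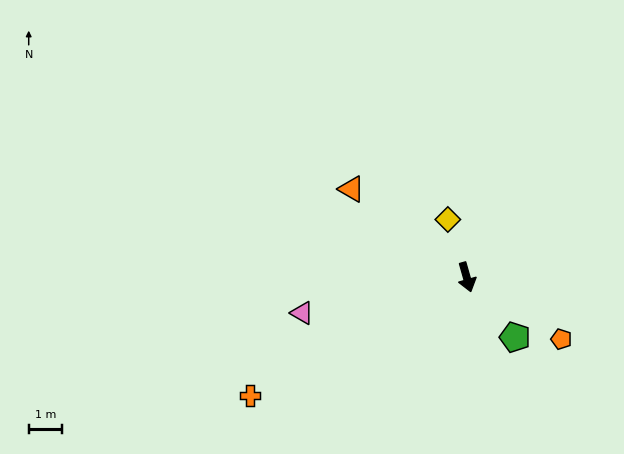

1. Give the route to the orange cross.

turn right 77°, forward 7.5 m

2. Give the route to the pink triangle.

turn right 94°, forward 5.1 m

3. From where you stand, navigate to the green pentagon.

turn left 23°, forward 2.3 m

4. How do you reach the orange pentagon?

turn left 41°, forward 3.4 m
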